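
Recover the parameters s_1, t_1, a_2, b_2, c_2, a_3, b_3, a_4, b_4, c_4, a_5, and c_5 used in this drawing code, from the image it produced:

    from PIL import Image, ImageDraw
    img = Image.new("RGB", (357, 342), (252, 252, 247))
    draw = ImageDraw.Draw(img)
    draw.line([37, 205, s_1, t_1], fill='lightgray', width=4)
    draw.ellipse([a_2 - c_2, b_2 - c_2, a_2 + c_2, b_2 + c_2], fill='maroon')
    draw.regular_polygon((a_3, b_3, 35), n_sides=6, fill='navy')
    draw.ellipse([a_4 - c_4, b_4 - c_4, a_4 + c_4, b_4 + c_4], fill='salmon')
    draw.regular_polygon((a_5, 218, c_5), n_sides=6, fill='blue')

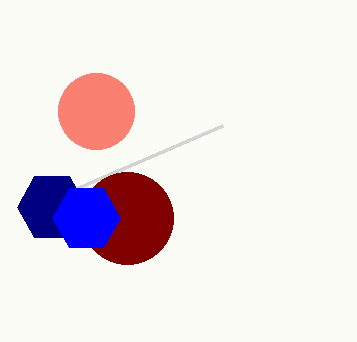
s_1 = 223, t_1 = 125, a_2 = 127, b_2 = 218, c_2 = 46, a_3 = 52, b_3 = 207, a_4 = 96, b_4 = 111, c_4 = 38, a_5 = 86, c_5 = 34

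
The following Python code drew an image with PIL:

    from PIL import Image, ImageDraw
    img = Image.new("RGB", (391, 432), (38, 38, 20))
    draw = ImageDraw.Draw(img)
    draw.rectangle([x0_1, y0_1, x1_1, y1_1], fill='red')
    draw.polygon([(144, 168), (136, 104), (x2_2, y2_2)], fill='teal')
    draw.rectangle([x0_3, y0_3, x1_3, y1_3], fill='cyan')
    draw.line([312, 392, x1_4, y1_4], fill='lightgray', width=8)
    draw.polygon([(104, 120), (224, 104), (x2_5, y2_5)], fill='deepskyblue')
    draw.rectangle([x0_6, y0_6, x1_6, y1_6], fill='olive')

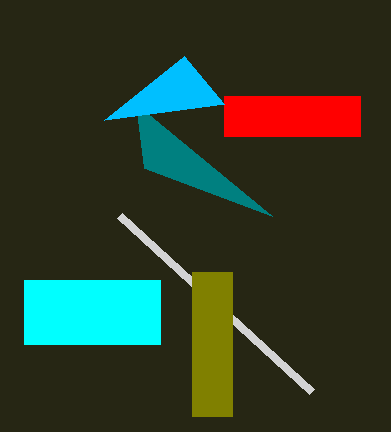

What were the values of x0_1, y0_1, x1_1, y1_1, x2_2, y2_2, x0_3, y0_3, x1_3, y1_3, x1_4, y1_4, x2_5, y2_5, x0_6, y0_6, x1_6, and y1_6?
x0_1 = 224; y0_1 = 96; x1_1 = 360; y1_1 = 136; x2_2 = 272; y2_2 = 216; x0_3 = 24; y0_3 = 280; x1_3 = 160; y1_3 = 344; x1_4 = 120; y1_4 = 216; x2_5 = 184; y2_5 = 56; x0_6 = 192; y0_6 = 272; x1_6 = 232; y1_6 = 416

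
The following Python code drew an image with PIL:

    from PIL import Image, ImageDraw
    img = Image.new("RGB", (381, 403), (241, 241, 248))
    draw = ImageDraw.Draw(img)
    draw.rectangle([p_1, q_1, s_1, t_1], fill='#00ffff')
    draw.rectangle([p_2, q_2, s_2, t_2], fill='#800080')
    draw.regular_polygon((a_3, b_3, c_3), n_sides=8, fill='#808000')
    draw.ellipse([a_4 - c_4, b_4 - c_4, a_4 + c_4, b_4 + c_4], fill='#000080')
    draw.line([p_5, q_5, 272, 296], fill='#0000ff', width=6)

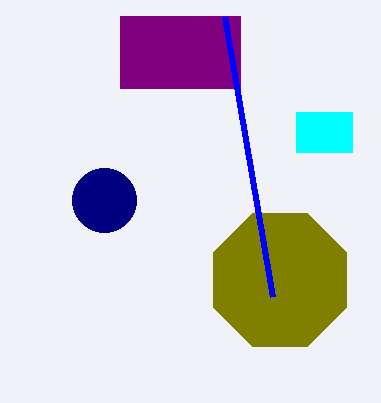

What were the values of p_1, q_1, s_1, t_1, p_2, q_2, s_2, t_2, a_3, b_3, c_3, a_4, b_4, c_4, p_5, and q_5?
p_1 = 296; q_1 = 112; s_1 = 352; t_1 = 152; p_2 = 120; q_2 = 16; s_2 = 240; t_2 = 88; a_3 = 280; b_3 = 280; c_3 = 72; a_4 = 104; b_4 = 200; c_4 = 32; p_5 = 224; q_5 = 16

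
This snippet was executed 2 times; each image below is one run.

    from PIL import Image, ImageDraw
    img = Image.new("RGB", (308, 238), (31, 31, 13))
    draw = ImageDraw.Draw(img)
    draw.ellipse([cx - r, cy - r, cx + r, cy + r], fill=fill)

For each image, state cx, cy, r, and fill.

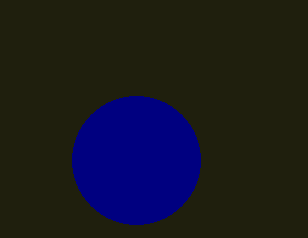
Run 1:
cx = 136, cy = 160, r = 64, fill = 'navy'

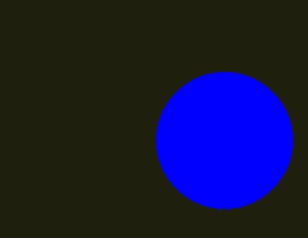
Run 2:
cx = 224; cy = 140; r = 68; fill = 'blue'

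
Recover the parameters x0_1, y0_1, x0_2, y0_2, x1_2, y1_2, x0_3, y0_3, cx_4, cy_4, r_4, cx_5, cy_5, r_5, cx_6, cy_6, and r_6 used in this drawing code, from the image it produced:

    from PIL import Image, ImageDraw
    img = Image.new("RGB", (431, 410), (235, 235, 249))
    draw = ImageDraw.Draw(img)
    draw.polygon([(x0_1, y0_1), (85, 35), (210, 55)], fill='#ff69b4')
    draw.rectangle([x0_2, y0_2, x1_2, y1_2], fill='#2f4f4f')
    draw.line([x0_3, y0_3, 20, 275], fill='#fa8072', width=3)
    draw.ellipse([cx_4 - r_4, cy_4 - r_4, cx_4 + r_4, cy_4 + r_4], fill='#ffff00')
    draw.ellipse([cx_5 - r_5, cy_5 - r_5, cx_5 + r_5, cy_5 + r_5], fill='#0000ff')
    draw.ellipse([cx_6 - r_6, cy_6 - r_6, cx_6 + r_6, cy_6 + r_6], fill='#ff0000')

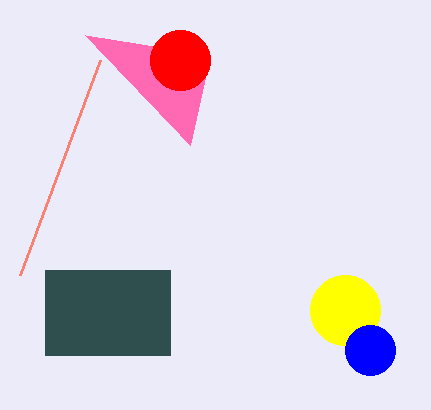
x0_1 = 190, y0_1 = 145, x0_2 = 45, y0_2 = 270, x1_2 = 170, y1_2 = 355, x0_3 = 100, y0_3 = 60, cx_4 = 345, cy_4 = 310, r_4 = 35, cx_5 = 370, cy_5 = 350, r_5 = 25, cx_6 = 180, cy_6 = 60, r_6 = 30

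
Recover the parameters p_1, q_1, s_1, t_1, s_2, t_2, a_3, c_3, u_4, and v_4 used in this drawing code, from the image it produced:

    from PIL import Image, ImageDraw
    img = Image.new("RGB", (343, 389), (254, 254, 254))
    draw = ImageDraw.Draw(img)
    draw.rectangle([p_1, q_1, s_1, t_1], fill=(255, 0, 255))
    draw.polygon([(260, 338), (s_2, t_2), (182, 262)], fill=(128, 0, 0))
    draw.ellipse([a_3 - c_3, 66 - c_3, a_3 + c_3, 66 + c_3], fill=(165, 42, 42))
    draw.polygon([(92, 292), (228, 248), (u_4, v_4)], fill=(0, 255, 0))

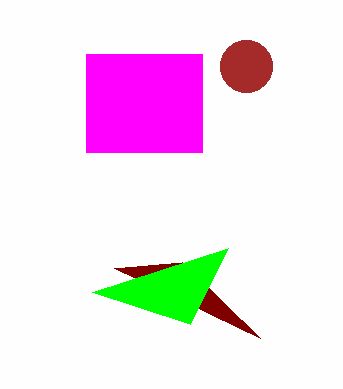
p_1 = 86; q_1 = 54; s_1 = 202; t_1 = 152; s_2 = 114; t_2 = 268; a_3 = 246; c_3 = 26; u_4 = 190; v_4 = 324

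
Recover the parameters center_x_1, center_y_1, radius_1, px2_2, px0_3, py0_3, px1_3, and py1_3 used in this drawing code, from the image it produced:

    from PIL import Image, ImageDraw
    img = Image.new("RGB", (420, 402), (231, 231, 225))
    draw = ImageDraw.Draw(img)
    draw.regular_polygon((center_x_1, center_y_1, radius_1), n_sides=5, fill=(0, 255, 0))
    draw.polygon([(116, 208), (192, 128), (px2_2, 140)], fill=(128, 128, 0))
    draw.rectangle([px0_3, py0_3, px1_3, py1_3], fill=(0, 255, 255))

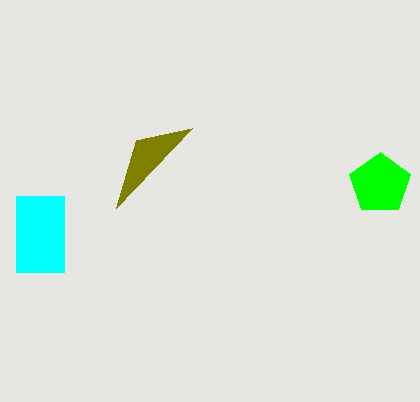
center_x_1 = 380; center_y_1 = 184; radius_1 = 32; px2_2 = 136; px0_3 = 16; py0_3 = 196; px1_3 = 64; py1_3 = 272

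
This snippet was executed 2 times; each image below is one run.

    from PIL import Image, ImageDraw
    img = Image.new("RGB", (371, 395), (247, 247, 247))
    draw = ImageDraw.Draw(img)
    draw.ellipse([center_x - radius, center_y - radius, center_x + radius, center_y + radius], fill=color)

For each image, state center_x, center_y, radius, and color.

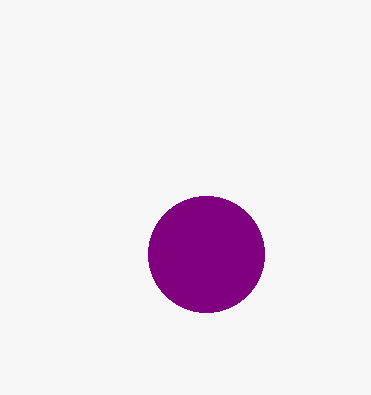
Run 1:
center_x = 206; center_y = 254; radius = 58; color = 'purple'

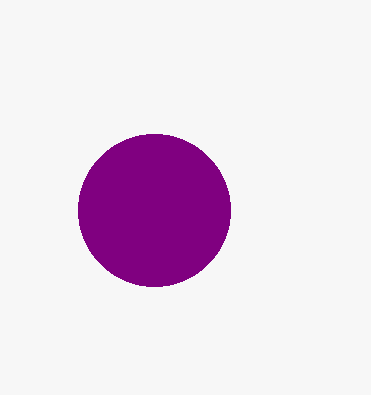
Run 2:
center_x = 154; center_y = 210; radius = 76; color = 'purple'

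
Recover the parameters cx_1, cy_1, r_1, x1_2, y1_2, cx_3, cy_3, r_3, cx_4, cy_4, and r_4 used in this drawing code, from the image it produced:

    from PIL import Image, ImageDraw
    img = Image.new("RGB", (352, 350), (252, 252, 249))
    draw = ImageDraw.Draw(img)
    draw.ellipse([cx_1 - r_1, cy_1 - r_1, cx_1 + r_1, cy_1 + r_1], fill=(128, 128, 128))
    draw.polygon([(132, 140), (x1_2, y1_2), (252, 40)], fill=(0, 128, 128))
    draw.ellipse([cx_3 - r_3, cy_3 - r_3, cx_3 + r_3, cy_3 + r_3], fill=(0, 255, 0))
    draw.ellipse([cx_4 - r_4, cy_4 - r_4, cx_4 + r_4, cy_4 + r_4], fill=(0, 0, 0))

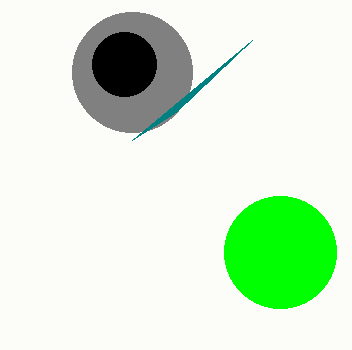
cx_1 = 132; cy_1 = 72; r_1 = 60; x1_2 = 176; y1_2 = 112; cx_3 = 280; cy_3 = 252; r_3 = 56; cx_4 = 124; cy_4 = 64; r_4 = 32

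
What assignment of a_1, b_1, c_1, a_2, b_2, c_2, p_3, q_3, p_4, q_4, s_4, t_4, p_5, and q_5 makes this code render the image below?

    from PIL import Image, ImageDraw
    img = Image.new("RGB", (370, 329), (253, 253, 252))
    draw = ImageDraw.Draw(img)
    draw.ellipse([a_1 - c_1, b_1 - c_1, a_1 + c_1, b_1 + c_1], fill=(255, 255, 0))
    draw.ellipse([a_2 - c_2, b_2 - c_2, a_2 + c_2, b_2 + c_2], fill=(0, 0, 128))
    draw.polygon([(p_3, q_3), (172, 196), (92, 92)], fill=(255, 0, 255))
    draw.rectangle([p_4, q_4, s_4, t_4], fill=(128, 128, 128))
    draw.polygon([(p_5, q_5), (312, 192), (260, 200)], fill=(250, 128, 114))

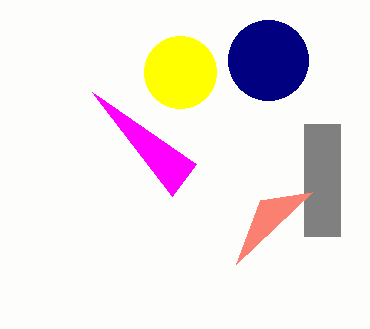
a_1 = 180; b_1 = 72; c_1 = 36; a_2 = 268; b_2 = 60; c_2 = 40; p_3 = 196; q_3 = 164; p_4 = 304; q_4 = 124; s_4 = 340; t_4 = 236; p_5 = 236; q_5 = 264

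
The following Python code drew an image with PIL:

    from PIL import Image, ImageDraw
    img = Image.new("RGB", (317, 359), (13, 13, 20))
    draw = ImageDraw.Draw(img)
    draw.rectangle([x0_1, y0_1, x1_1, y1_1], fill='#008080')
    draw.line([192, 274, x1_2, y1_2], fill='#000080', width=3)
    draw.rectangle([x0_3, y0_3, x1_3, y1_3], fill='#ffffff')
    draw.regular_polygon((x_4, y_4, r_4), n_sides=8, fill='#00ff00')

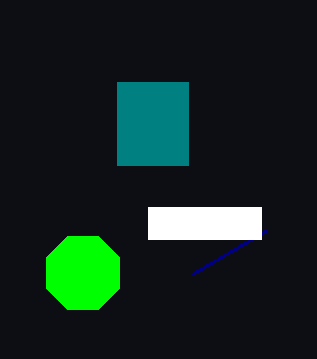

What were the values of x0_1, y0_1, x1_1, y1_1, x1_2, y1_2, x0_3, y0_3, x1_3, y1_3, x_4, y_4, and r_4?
x0_1 = 117; y0_1 = 82; x1_1 = 188; y1_1 = 165; x1_2 = 267; y1_2 = 230; x0_3 = 148; y0_3 = 207; x1_3 = 261; y1_3 = 239; x_4 = 83; y_4 = 273; r_4 = 40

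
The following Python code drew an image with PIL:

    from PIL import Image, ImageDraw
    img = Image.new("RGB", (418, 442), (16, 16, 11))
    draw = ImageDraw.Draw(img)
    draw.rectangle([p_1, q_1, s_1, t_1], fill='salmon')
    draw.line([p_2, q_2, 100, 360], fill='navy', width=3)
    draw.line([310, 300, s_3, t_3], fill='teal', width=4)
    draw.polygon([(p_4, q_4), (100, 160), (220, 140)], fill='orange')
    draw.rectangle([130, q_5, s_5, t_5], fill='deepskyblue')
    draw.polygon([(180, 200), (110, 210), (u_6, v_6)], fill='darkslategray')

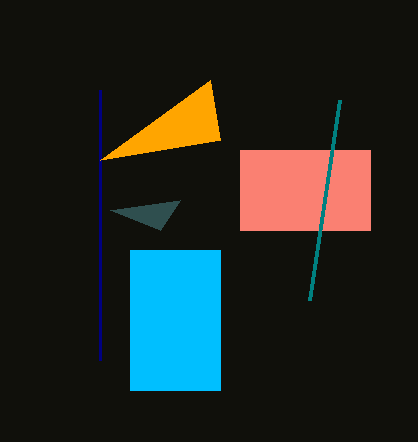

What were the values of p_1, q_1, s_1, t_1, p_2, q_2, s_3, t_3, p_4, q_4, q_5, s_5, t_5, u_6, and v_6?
p_1 = 240; q_1 = 150; s_1 = 370; t_1 = 230; p_2 = 100; q_2 = 90; s_3 = 340; t_3 = 100; p_4 = 210; q_4 = 80; q_5 = 250; s_5 = 220; t_5 = 390; u_6 = 160; v_6 = 230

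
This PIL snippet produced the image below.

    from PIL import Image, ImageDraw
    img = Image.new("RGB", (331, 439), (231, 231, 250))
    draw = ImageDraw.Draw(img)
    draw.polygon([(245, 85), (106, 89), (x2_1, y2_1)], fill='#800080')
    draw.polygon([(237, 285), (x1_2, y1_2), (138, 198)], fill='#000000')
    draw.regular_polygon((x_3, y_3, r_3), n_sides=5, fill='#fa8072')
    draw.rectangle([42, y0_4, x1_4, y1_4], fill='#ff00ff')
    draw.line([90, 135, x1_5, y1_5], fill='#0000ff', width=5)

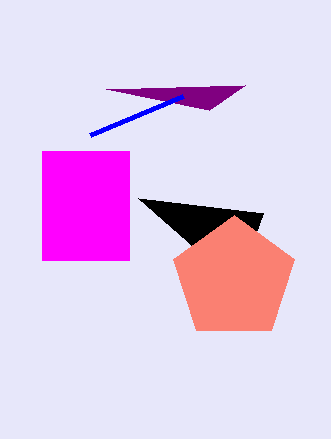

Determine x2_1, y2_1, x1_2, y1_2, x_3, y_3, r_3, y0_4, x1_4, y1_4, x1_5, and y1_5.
x2_1 = 209; y2_1 = 110; x1_2 = 263; y1_2 = 213; x_3 = 234; y_3 = 279; r_3 = 64; y0_4 = 151; x1_4 = 129; y1_4 = 260; x1_5 = 183; y1_5 = 96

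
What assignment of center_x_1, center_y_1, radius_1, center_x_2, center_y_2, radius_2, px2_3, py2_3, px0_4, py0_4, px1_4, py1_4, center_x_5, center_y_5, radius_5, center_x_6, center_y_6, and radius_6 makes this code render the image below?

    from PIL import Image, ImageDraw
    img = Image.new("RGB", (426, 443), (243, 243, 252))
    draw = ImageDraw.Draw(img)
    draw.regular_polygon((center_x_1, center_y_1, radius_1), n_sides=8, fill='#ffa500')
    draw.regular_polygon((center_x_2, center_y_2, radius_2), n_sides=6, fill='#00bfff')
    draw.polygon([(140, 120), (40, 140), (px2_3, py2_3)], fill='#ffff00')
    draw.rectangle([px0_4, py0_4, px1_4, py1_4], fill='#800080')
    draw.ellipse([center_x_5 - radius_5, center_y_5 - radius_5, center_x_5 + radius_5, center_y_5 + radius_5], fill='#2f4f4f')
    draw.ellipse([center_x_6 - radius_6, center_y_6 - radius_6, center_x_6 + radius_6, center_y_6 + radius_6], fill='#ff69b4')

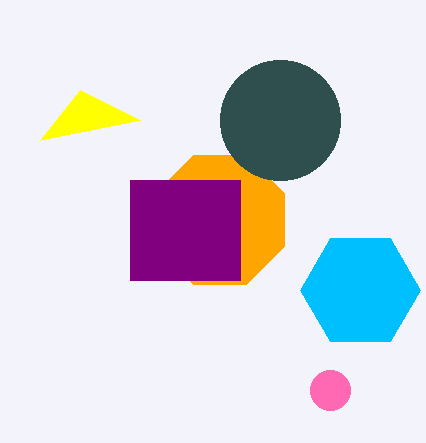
center_x_1 = 220
center_y_1 = 220
radius_1 = 70
center_x_2 = 360
center_y_2 = 290
radius_2 = 60
px2_3 = 80
py2_3 = 90
px0_4 = 130
py0_4 = 180
px1_4 = 240
py1_4 = 280
center_x_5 = 280
center_y_5 = 120
radius_5 = 60
center_x_6 = 330
center_y_6 = 390
radius_6 = 20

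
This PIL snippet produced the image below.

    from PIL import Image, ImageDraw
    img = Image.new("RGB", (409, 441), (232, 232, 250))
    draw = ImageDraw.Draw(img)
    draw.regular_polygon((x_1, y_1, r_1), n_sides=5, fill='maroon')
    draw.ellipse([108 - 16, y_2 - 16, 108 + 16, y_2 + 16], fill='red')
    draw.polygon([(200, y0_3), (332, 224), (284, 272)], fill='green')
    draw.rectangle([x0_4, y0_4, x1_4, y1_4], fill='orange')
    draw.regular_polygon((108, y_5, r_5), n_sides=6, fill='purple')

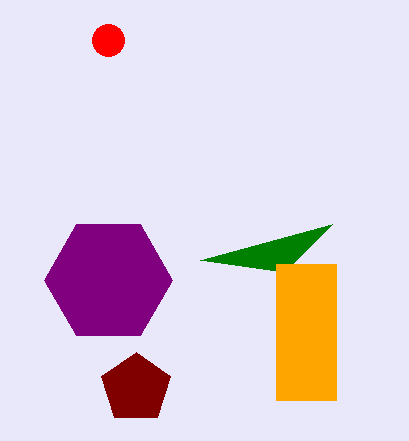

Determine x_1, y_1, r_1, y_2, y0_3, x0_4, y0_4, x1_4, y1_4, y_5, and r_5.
x_1 = 136, y_1 = 388, r_1 = 36, y_2 = 40, y0_3 = 260, x0_4 = 276, y0_4 = 264, x1_4 = 336, y1_4 = 400, y_5 = 280, r_5 = 64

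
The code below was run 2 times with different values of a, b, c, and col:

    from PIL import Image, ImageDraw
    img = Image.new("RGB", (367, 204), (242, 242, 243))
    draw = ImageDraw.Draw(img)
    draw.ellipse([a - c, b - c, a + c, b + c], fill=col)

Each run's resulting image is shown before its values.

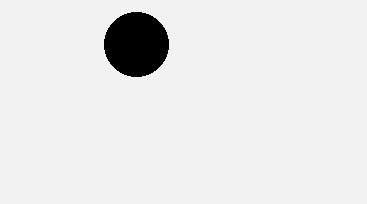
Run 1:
a = 136
b = 44
c = 32
col = 'black'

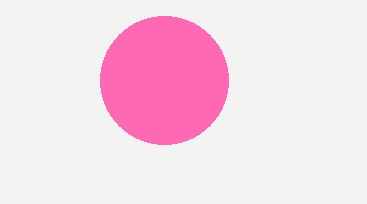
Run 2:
a = 164, b = 80, c = 64, col = 'hotpink'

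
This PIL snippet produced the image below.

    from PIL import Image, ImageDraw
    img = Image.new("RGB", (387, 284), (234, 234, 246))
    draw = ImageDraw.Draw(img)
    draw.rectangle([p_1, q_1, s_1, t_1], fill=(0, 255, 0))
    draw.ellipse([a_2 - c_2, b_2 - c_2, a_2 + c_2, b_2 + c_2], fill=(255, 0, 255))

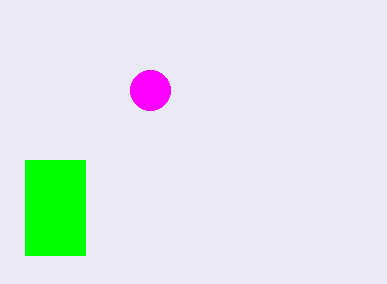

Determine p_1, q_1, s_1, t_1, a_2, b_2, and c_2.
p_1 = 25, q_1 = 160, s_1 = 85, t_1 = 255, a_2 = 150, b_2 = 90, c_2 = 20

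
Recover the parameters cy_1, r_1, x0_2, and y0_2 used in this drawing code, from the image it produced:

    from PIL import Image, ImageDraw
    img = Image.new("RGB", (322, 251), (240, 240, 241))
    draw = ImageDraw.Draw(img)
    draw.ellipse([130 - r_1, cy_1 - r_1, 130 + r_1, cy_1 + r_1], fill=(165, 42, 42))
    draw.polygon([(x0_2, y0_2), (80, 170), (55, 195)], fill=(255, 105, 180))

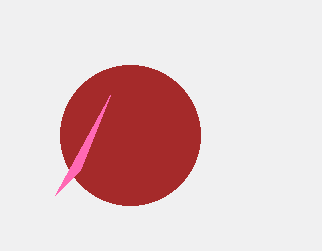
cy_1 = 135
r_1 = 70
x0_2 = 110
y0_2 = 95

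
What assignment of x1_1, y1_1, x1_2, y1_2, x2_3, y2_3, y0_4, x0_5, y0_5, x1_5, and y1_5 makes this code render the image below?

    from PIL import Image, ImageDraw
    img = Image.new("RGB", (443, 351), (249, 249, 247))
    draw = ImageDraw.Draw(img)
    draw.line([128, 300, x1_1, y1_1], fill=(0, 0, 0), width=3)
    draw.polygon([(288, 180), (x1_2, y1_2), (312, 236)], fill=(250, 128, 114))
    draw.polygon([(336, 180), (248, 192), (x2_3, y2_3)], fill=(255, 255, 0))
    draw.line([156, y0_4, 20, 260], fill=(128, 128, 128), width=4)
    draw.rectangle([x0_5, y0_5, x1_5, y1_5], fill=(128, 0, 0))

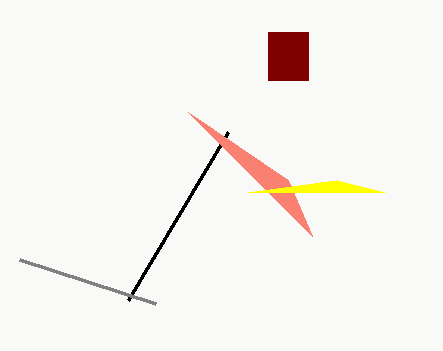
x1_1 = 228, y1_1 = 132, x1_2 = 188, y1_2 = 112, x2_3 = 384, y2_3 = 192, y0_4 = 304, x0_5 = 268, y0_5 = 32, x1_5 = 308, y1_5 = 80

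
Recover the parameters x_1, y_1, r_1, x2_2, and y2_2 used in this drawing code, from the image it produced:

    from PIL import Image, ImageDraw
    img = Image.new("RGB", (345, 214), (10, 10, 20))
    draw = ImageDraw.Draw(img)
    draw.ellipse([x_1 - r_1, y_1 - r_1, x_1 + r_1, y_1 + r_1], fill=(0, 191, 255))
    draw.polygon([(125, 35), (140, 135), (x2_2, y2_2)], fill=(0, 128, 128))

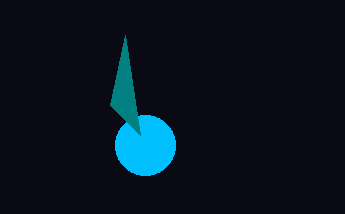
x_1 = 145, y_1 = 145, r_1 = 30, x2_2 = 110, y2_2 = 105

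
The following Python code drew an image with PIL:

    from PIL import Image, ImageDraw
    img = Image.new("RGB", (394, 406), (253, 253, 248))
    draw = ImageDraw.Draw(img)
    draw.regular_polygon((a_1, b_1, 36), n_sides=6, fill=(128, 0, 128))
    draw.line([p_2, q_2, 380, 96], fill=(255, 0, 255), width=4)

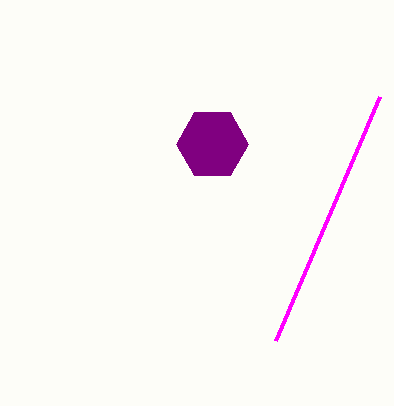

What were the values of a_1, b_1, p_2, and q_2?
a_1 = 212, b_1 = 144, p_2 = 276, q_2 = 340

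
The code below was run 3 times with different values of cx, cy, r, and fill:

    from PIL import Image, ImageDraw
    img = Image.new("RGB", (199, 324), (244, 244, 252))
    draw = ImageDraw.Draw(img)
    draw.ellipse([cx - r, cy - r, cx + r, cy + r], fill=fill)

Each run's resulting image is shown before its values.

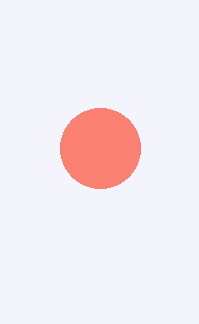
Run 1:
cx = 100, cy = 148, r = 40, fill = 'salmon'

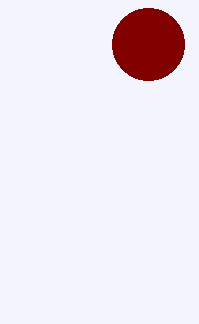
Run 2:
cx = 148
cy = 44
r = 36
fill = 'maroon'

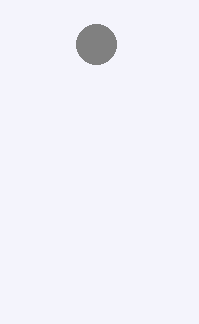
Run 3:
cx = 96
cy = 44
r = 20
fill = 'gray'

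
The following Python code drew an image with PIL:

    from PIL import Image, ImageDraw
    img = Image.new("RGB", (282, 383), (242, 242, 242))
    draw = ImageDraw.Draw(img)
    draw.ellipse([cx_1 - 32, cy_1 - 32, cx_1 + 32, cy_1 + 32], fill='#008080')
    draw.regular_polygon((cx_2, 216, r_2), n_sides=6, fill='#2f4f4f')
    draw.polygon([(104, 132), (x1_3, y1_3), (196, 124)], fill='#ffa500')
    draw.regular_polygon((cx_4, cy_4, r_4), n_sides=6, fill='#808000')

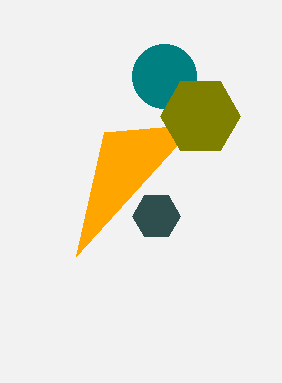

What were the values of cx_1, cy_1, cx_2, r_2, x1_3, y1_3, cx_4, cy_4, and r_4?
cx_1 = 164
cy_1 = 76
cx_2 = 156
r_2 = 24
x1_3 = 76
y1_3 = 256
cx_4 = 200
cy_4 = 116
r_4 = 40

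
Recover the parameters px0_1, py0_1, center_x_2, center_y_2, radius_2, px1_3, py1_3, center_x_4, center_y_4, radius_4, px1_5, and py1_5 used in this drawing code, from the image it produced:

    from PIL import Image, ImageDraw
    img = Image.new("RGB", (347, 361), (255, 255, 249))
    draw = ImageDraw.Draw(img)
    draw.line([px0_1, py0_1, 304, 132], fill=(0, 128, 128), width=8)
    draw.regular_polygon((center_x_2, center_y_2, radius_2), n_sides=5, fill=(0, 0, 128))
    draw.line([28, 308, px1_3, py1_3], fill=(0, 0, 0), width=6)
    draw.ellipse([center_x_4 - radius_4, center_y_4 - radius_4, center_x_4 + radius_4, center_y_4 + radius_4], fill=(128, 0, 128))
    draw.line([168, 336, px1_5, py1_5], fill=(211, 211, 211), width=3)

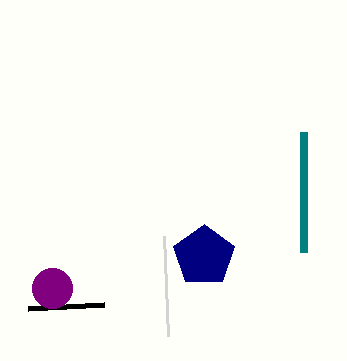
px0_1 = 304
py0_1 = 252
center_x_2 = 204
center_y_2 = 256
radius_2 = 32
px1_3 = 104
py1_3 = 304
center_x_4 = 52
center_y_4 = 288
radius_4 = 20
px1_5 = 164
py1_5 = 236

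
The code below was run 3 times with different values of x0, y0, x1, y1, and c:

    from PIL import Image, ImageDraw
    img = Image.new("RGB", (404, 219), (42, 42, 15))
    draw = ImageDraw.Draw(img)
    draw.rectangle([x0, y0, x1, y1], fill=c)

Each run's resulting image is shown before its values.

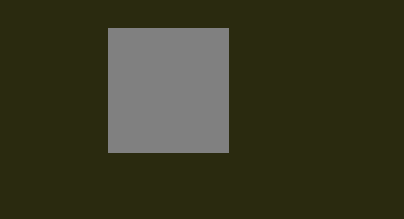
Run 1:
x0 = 108; y0 = 28; x1 = 228; y1 = 152; c = 'gray'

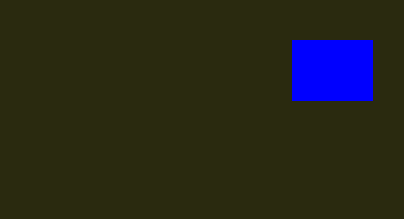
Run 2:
x0 = 292; y0 = 40; x1 = 372; y1 = 100; c = 'blue'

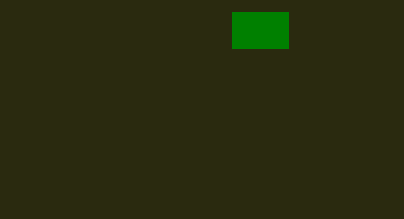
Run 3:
x0 = 232; y0 = 12; x1 = 288; y1 = 48; c = 'green'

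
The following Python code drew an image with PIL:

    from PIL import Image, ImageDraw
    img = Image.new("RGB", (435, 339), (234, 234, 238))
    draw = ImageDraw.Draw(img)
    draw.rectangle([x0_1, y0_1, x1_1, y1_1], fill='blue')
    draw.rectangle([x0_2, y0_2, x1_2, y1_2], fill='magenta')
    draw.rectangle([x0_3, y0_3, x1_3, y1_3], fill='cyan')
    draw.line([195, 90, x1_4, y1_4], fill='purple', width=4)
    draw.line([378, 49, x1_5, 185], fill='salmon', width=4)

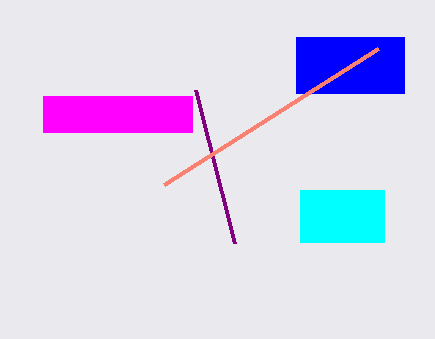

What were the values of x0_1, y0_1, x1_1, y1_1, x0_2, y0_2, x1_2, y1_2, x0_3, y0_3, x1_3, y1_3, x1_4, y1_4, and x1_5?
x0_1 = 296; y0_1 = 37; x1_1 = 404; y1_1 = 93; x0_2 = 43; y0_2 = 96; x1_2 = 192; y1_2 = 132; x0_3 = 300; y0_3 = 190; x1_3 = 384; y1_3 = 242; x1_4 = 234; y1_4 = 243; x1_5 = 164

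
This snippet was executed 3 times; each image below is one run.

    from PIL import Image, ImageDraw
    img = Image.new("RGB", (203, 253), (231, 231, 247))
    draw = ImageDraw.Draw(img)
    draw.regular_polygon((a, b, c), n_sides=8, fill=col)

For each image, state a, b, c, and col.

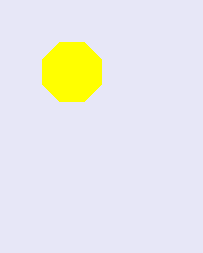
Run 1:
a = 72
b = 72
c = 32
col = 'yellow'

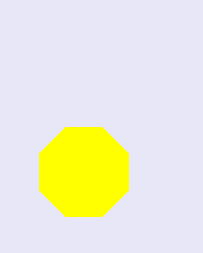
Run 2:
a = 84
b = 172
c = 48
col = 'yellow'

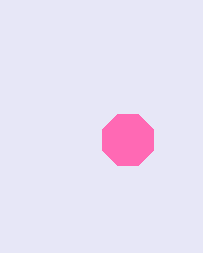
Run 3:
a = 128; b = 140; c = 28; col = 'hotpink'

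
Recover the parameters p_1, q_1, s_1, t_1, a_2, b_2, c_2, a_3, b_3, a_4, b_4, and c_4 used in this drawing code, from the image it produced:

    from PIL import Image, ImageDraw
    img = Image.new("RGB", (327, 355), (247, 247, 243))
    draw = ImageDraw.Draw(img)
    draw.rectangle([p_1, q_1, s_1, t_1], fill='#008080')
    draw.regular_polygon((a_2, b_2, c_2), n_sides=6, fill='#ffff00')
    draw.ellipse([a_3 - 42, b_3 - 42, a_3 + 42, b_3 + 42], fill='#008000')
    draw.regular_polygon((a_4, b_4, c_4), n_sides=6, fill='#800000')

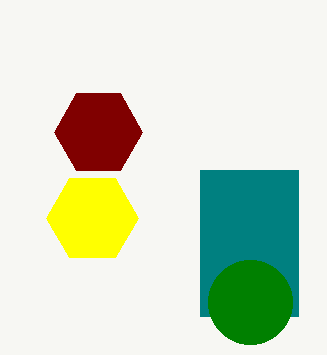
p_1 = 200
q_1 = 170
s_1 = 298
t_1 = 316
a_2 = 92
b_2 = 218
c_2 = 46
a_3 = 250
b_3 = 302
a_4 = 98
b_4 = 132
c_4 = 44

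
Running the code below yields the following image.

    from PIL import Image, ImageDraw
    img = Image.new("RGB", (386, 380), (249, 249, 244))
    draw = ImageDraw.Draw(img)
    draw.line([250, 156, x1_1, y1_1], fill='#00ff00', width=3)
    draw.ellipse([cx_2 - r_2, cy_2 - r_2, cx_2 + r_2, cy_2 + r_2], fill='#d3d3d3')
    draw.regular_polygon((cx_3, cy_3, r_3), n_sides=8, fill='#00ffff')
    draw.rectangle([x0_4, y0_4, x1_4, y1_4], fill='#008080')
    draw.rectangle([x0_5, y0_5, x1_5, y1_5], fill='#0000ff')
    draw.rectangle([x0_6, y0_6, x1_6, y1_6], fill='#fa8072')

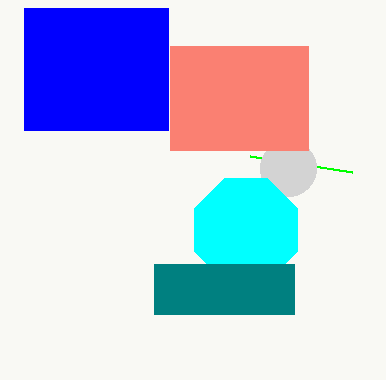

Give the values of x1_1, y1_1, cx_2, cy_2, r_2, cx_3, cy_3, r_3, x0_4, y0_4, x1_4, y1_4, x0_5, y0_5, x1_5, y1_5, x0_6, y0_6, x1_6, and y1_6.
x1_1 = 352, y1_1 = 172, cx_2 = 288, cy_2 = 168, r_2 = 28, cx_3 = 246, cy_3 = 230, r_3 = 56, x0_4 = 154, y0_4 = 264, x1_4 = 294, y1_4 = 314, x0_5 = 24, y0_5 = 8, x1_5 = 168, y1_5 = 130, x0_6 = 170, y0_6 = 46, x1_6 = 308, y1_6 = 150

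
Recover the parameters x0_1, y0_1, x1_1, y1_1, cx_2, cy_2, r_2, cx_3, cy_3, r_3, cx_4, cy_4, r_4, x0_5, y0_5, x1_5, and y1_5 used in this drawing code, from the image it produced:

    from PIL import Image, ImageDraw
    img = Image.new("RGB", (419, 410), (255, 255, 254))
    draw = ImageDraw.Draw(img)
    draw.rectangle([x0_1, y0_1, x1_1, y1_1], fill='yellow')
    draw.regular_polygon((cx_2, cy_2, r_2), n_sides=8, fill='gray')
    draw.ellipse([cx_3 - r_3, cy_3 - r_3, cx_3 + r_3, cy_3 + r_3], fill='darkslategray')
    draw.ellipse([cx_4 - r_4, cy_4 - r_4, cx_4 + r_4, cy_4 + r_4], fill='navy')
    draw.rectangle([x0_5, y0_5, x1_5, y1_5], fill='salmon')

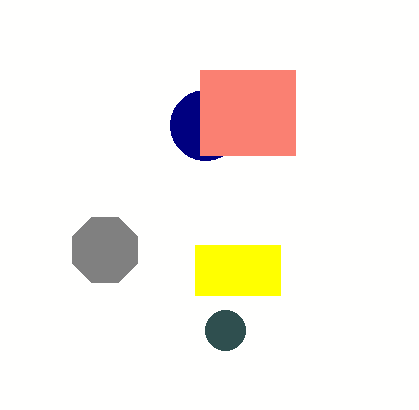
x0_1 = 195, y0_1 = 245, x1_1 = 280, y1_1 = 295, cx_2 = 105, cy_2 = 250, r_2 = 35, cx_3 = 225, cy_3 = 330, r_3 = 20, cx_4 = 205, cy_4 = 125, r_4 = 35, x0_5 = 200, y0_5 = 70, x1_5 = 295, y1_5 = 155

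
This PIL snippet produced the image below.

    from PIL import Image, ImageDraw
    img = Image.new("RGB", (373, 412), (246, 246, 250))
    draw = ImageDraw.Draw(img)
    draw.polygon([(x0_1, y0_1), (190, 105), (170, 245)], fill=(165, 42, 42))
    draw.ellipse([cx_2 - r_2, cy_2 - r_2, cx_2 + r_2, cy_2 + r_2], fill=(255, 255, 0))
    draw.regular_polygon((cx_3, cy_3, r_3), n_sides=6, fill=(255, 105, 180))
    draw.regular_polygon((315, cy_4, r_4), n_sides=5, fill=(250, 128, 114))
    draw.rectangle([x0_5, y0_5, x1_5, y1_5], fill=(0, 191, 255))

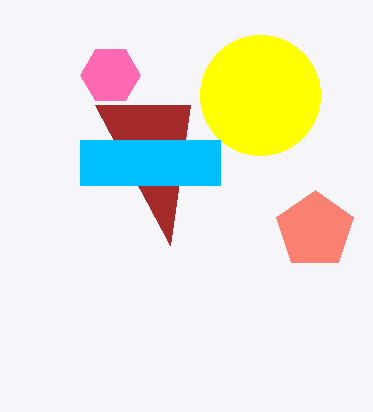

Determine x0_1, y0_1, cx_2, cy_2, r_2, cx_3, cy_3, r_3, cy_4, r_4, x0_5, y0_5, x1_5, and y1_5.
x0_1 = 95, y0_1 = 105, cx_2 = 260, cy_2 = 95, r_2 = 60, cx_3 = 110, cy_3 = 75, r_3 = 30, cy_4 = 230, r_4 = 40, x0_5 = 80, y0_5 = 140, x1_5 = 220, y1_5 = 185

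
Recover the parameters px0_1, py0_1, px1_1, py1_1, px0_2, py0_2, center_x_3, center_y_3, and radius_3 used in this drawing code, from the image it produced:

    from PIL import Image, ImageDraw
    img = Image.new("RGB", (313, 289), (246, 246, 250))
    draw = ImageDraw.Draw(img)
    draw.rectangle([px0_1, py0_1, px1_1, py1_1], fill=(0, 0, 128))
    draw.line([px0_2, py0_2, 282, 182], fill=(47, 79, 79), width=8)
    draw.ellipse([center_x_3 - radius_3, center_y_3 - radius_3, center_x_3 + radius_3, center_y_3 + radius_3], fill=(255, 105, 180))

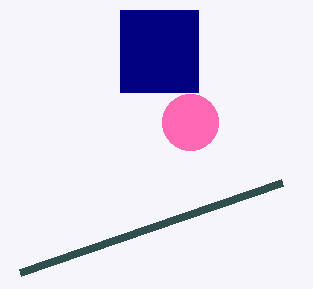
px0_1 = 120, py0_1 = 10, px1_1 = 198, py1_1 = 92, px0_2 = 20, py0_2 = 272, center_x_3 = 190, center_y_3 = 122, radius_3 = 28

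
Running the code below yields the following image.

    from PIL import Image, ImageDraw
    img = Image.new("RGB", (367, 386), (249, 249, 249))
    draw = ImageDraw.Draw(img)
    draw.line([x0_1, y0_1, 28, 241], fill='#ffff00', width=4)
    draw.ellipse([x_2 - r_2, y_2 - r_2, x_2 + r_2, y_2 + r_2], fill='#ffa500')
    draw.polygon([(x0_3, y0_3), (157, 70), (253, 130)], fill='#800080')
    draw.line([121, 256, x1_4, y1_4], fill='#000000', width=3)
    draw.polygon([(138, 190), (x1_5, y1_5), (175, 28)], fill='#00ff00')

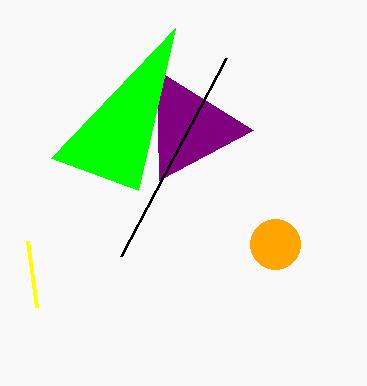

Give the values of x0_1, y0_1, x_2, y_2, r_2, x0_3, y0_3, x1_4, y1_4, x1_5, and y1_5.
x0_1 = 37; y0_1 = 307; x_2 = 275; y_2 = 244; r_2 = 25; x0_3 = 159; y0_3 = 180; x1_4 = 226; y1_4 = 58; x1_5 = 51; y1_5 = 158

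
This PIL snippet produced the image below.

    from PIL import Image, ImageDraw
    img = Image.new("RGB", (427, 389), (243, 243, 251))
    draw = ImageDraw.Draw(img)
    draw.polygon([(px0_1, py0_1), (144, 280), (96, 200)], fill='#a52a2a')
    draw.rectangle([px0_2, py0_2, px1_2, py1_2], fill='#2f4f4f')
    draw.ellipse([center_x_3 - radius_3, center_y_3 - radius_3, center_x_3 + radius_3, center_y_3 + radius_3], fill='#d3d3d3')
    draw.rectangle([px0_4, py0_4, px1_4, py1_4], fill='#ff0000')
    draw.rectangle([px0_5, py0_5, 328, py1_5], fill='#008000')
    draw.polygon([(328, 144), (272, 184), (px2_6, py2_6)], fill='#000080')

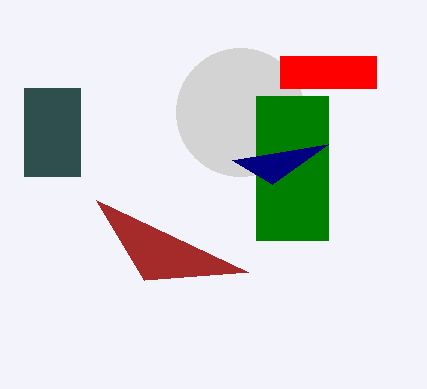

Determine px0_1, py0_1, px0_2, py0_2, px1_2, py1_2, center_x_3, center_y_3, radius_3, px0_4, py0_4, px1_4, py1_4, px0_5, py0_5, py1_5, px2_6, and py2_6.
px0_1 = 248, py0_1 = 272, px0_2 = 24, py0_2 = 88, px1_2 = 80, py1_2 = 176, center_x_3 = 240, center_y_3 = 112, radius_3 = 64, px0_4 = 280, py0_4 = 56, px1_4 = 376, py1_4 = 88, px0_5 = 256, py0_5 = 96, py1_5 = 240, px2_6 = 232, py2_6 = 160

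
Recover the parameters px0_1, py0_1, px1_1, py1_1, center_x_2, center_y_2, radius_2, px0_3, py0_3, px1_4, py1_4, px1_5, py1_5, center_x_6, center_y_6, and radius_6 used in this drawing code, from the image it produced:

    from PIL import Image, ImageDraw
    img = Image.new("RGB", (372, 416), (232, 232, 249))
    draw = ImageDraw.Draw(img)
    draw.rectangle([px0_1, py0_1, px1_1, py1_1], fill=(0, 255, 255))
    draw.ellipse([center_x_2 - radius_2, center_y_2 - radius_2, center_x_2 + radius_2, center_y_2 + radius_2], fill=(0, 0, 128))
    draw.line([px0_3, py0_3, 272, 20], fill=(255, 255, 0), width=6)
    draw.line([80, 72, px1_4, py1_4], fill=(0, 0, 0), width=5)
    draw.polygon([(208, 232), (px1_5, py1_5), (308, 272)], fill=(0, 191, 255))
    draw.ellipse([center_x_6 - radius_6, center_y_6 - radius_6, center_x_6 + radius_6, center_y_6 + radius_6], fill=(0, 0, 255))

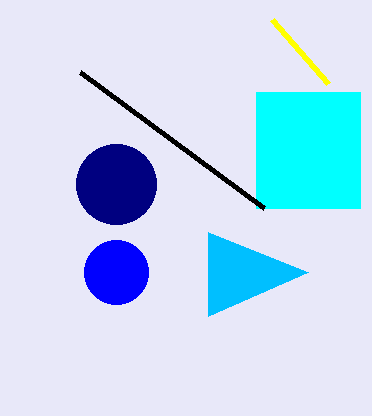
px0_1 = 256
py0_1 = 92
px1_1 = 360
py1_1 = 208
center_x_2 = 116
center_y_2 = 184
radius_2 = 40
px0_3 = 328
py0_3 = 84
px1_4 = 264
py1_4 = 208
px1_5 = 208
py1_5 = 316
center_x_6 = 116
center_y_6 = 272
radius_6 = 32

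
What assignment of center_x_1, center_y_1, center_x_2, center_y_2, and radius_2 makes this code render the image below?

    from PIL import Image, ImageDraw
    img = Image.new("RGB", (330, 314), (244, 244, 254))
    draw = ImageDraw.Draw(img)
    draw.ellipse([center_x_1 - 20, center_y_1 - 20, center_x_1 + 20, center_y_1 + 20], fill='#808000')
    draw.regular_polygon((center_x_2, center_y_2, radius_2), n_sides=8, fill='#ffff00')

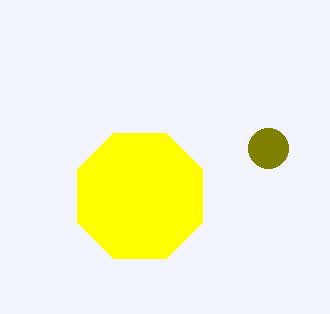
center_x_1 = 268, center_y_1 = 148, center_x_2 = 140, center_y_2 = 196, radius_2 = 68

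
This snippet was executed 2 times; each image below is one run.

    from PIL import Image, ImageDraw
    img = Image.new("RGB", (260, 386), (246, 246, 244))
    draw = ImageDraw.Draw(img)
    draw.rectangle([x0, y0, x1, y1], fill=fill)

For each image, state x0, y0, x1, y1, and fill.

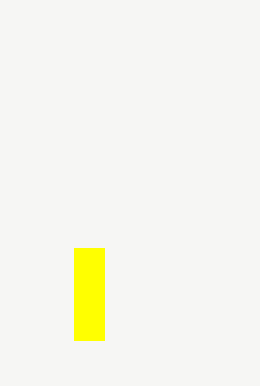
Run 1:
x0 = 74; y0 = 248; x1 = 104; y1 = 340; fill = 'yellow'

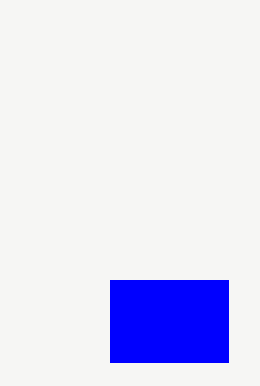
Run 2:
x0 = 110; y0 = 280; x1 = 228; y1 = 362; fill = 'blue'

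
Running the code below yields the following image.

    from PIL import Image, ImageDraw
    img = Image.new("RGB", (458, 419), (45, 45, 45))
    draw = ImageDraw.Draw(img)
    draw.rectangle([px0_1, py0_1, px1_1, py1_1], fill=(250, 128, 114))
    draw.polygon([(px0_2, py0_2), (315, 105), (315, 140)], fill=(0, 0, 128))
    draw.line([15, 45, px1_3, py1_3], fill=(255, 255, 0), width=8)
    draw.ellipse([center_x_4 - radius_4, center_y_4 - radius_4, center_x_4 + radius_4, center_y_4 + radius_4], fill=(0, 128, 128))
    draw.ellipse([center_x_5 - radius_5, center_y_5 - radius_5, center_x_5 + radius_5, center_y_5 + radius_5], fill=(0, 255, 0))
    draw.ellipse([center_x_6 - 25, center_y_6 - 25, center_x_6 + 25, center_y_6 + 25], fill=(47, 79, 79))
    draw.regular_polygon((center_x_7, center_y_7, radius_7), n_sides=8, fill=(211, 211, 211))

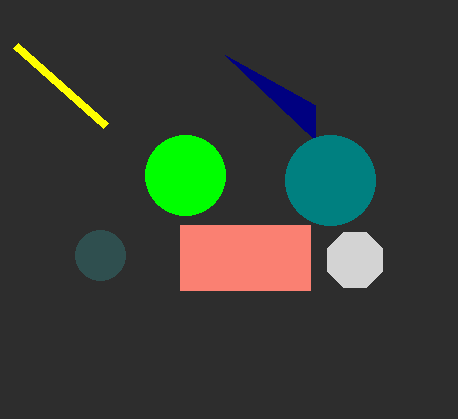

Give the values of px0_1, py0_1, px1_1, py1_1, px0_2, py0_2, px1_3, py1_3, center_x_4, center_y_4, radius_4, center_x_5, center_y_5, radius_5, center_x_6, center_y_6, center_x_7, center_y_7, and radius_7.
px0_1 = 180
py0_1 = 225
px1_1 = 310
py1_1 = 290
px0_2 = 225
py0_2 = 55
px1_3 = 105
py1_3 = 125
center_x_4 = 330
center_y_4 = 180
radius_4 = 45
center_x_5 = 185
center_y_5 = 175
radius_5 = 40
center_x_6 = 100
center_y_6 = 255
center_x_7 = 355
center_y_7 = 260
radius_7 = 30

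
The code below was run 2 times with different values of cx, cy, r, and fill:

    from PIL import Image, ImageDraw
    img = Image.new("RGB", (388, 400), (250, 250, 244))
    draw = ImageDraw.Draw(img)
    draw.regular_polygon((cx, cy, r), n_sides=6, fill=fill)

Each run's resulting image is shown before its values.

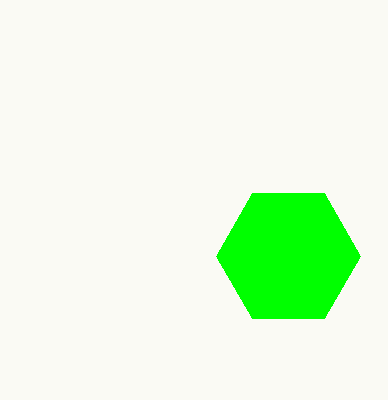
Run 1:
cx = 288
cy = 256
r = 72
fill = 'lime'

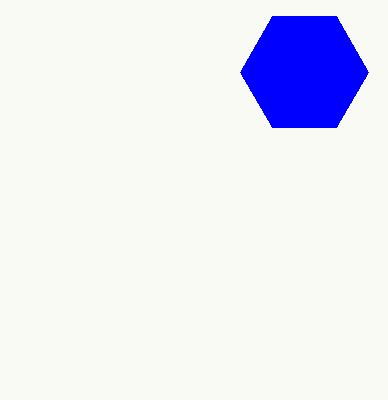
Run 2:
cx = 304
cy = 72
r = 64
fill = 'blue'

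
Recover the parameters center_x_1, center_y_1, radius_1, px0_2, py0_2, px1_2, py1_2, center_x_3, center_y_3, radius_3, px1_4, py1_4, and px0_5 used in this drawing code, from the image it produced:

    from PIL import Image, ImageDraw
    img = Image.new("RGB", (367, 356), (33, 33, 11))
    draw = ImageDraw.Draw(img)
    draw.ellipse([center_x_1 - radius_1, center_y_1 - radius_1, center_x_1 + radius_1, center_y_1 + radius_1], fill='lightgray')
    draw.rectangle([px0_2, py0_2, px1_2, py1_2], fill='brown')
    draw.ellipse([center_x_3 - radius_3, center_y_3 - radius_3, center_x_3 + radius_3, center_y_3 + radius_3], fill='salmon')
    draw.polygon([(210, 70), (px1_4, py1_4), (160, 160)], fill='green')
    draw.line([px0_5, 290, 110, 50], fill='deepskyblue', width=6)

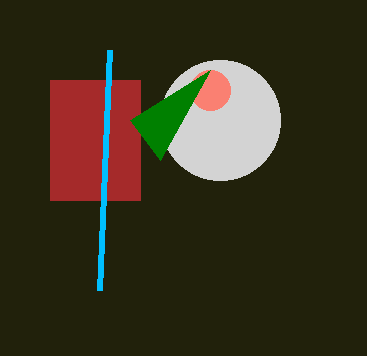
center_x_1 = 220
center_y_1 = 120
radius_1 = 60
px0_2 = 50
py0_2 = 80
px1_2 = 140
py1_2 = 200
center_x_3 = 210
center_y_3 = 90
radius_3 = 20
px1_4 = 130
py1_4 = 120
px0_5 = 100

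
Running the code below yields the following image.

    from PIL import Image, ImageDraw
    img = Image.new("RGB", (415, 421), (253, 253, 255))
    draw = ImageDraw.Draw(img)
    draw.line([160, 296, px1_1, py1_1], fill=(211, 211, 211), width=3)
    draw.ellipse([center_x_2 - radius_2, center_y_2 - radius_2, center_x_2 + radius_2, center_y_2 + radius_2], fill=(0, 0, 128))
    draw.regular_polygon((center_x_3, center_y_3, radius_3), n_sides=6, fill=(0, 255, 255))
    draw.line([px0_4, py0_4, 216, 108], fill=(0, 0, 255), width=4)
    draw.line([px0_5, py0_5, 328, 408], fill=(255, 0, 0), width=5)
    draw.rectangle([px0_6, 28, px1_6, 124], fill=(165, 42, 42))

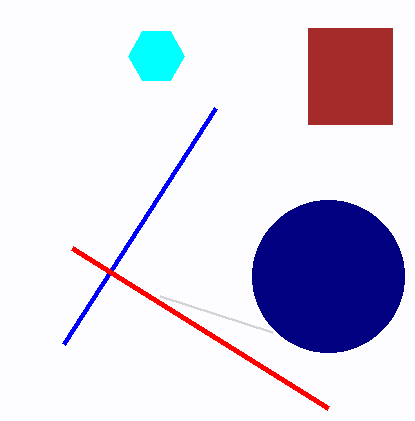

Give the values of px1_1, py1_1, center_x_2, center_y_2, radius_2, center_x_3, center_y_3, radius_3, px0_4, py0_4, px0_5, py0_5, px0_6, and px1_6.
px1_1 = 272; py1_1 = 332; center_x_2 = 328; center_y_2 = 276; radius_2 = 76; center_x_3 = 156; center_y_3 = 56; radius_3 = 28; px0_4 = 64; py0_4 = 344; px0_5 = 72; py0_5 = 248; px0_6 = 308; px1_6 = 392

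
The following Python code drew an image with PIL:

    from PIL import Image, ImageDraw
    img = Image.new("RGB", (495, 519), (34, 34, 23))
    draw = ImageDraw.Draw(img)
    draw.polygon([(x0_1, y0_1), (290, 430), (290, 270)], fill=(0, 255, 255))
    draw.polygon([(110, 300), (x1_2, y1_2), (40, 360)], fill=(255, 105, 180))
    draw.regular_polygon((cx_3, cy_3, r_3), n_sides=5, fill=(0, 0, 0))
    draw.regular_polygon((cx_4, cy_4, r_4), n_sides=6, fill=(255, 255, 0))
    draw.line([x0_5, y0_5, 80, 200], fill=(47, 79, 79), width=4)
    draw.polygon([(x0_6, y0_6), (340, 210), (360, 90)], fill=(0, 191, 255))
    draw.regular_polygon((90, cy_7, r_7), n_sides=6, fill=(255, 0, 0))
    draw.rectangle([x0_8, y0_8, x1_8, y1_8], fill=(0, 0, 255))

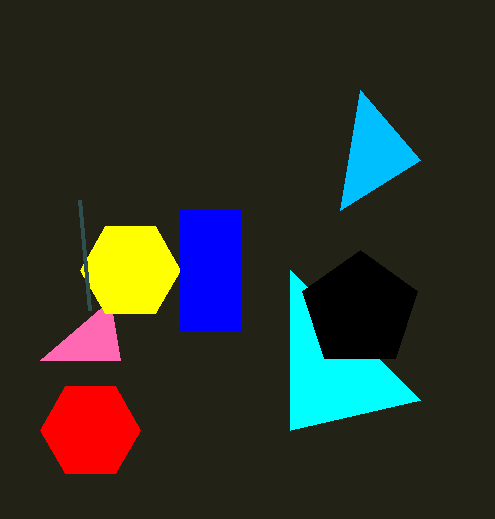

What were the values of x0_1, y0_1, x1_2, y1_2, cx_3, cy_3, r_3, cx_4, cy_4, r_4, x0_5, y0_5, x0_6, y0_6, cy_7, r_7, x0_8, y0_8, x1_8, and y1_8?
x0_1 = 420
y0_1 = 400
x1_2 = 120
y1_2 = 360
cx_3 = 360
cy_3 = 310
r_3 = 60
cx_4 = 130
cy_4 = 270
r_4 = 50
x0_5 = 90
y0_5 = 310
x0_6 = 420
y0_6 = 160
cy_7 = 430
r_7 = 50
x0_8 = 180
y0_8 = 210
x1_8 = 240
y1_8 = 330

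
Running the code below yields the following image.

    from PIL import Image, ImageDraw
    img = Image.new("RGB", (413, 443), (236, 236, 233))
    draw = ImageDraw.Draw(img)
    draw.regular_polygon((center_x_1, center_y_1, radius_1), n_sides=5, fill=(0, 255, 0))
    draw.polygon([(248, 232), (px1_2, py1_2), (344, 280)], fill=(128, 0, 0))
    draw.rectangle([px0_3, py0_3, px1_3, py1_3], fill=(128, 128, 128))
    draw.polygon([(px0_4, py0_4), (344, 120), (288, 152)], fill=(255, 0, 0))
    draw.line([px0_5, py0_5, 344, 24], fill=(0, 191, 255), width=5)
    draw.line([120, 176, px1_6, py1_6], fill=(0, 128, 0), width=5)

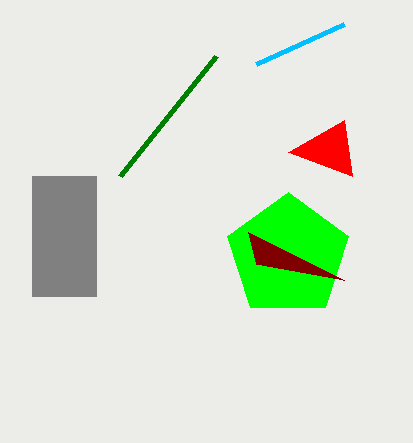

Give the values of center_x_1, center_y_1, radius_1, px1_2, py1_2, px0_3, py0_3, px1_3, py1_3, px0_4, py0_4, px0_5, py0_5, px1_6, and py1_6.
center_x_1 = 288, center_y_1 = 256, radius_1 = 64, px1_2 = 256, py1_2 = 264, px0_3 = 32, py0_3 = 176, px1_3 = 96, py1_3 = 296, px0_4 = 352, py0_4 = 176, px0_5 = 256, py0_5 = 64, px1_6 = 216, py1_6 = 56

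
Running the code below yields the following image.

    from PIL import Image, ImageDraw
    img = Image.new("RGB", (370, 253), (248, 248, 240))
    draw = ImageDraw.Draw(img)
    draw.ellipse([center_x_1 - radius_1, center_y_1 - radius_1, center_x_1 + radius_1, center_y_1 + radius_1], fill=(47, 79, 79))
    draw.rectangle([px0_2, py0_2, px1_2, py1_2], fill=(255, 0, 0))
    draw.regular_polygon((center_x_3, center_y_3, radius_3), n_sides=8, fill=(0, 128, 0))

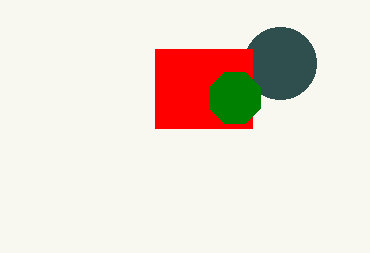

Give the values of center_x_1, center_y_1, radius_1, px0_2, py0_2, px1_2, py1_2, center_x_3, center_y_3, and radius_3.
center_x_1 = 280, center_y_1 = 63, radius_1 = 36, px0_2 = 155, py0_2 = 49, px1_2 = 252, py1_2 = 128, center_x_3 = 235, center_y_3 = 98, radius_3 = 28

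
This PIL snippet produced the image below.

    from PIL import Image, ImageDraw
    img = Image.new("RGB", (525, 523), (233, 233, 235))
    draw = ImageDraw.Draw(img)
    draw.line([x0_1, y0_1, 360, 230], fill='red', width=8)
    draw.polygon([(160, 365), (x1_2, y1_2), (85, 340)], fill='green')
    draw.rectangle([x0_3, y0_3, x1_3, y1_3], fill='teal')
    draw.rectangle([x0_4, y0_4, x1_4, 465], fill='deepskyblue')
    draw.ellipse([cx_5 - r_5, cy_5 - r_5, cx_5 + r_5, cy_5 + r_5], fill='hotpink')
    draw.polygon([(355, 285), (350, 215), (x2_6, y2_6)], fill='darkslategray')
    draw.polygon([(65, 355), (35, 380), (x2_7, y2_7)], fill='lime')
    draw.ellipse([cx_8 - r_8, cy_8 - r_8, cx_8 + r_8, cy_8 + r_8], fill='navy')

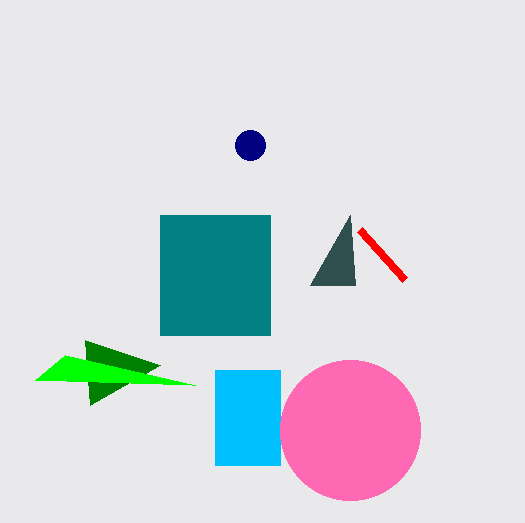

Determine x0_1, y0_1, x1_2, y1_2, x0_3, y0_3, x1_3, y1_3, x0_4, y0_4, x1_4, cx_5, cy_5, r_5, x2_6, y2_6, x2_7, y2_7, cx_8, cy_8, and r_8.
x0_1 = 405, y0_1 = 280, x1_2 = 90, y1_2 = 405, x0_3 = 160, y0_3 = 215, x1_3 = 270, y1_3 = 335, x0_4 = 215, y0_4 = 370, x1_4 = 280, cx_5 = 350, cy_5 = 430, r_5 = 70, x2_6 = 310, y2_6 = 285, x2_7 = 195, y2_7 = 385, cx_8 = 250, cy_8 = 145, r_8 = 15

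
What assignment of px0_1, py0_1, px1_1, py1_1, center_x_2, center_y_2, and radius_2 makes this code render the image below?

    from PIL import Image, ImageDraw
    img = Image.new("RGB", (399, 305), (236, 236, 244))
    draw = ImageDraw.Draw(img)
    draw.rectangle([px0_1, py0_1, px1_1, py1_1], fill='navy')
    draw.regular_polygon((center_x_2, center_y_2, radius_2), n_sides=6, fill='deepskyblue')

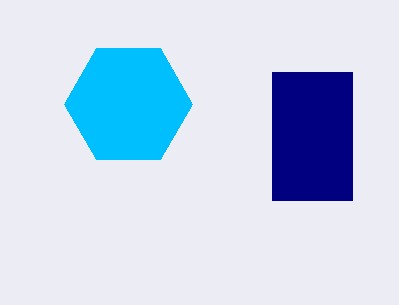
px0_1 = 272, py0_1 = 72, px1_1 = 352, py1_1 = 200, center_x_2 = 128, center_y_2 = 104, radius_2 = 64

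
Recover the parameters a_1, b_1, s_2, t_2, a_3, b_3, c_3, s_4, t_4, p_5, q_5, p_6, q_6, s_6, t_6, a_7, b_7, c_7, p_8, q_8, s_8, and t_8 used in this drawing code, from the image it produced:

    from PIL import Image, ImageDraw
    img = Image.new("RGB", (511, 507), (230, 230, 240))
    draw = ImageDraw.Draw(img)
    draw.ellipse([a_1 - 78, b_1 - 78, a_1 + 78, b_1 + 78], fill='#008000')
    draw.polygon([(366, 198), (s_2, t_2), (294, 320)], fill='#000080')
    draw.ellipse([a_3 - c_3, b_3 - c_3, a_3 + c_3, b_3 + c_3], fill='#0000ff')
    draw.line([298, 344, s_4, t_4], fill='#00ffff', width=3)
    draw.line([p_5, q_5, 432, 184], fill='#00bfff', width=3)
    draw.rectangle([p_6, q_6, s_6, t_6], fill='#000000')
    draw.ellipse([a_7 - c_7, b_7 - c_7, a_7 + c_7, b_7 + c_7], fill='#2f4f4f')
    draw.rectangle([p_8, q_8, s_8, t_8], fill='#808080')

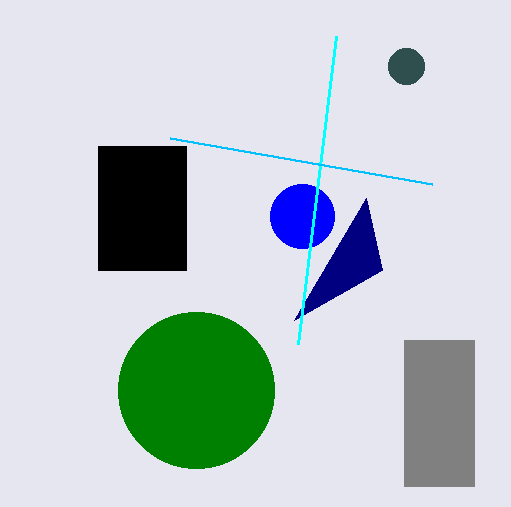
a_1 = 196; b_1 = 390; s_2 = 382; t_2 = 270; a_3 = 302; b_3 = 216; c_3 = 32; s_4 = 336; t_4 = 36; p_5 = 170; q_5 = 138; p_6 = 98; q_6 = 146; s_6 = 186; t_6 = 270; a_7 = 406; b_7 = 66; c_7 = 18; p_8 = 404; q_8 = 340; s_8 = 474; t_8 = 486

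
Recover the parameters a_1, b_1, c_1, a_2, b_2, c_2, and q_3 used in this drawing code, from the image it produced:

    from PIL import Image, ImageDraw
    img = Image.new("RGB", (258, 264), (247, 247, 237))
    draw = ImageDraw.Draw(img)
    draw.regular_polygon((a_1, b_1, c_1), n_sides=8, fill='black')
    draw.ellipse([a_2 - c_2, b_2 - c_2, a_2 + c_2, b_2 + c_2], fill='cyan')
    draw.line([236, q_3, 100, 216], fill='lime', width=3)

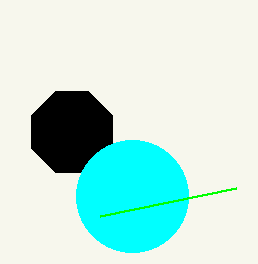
a_1 = 72, b_1 = 132, c_1 = 44, a_2 = 132, b_2 = 196, c_2 = 56, q_3 = 188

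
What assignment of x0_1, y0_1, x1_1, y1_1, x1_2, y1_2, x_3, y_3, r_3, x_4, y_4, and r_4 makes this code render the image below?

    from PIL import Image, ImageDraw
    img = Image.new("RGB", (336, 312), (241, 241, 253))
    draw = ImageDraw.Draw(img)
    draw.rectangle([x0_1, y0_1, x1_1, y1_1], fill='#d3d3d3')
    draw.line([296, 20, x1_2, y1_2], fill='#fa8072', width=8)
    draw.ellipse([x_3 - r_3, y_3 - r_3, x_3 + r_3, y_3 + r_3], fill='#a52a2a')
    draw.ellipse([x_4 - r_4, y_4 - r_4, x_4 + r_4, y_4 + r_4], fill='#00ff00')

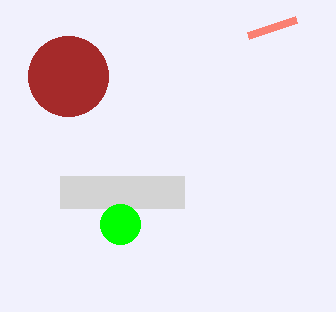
x0_1 = 60
y0_1 = 176
x1_1 = 184
y1_1 = 208
x1_2 = 248
y1_2 = 36
x_3 = 68
y_3 = 76
r_3 = 40
x_4 = 120
y_4 = 224
r_4 = 20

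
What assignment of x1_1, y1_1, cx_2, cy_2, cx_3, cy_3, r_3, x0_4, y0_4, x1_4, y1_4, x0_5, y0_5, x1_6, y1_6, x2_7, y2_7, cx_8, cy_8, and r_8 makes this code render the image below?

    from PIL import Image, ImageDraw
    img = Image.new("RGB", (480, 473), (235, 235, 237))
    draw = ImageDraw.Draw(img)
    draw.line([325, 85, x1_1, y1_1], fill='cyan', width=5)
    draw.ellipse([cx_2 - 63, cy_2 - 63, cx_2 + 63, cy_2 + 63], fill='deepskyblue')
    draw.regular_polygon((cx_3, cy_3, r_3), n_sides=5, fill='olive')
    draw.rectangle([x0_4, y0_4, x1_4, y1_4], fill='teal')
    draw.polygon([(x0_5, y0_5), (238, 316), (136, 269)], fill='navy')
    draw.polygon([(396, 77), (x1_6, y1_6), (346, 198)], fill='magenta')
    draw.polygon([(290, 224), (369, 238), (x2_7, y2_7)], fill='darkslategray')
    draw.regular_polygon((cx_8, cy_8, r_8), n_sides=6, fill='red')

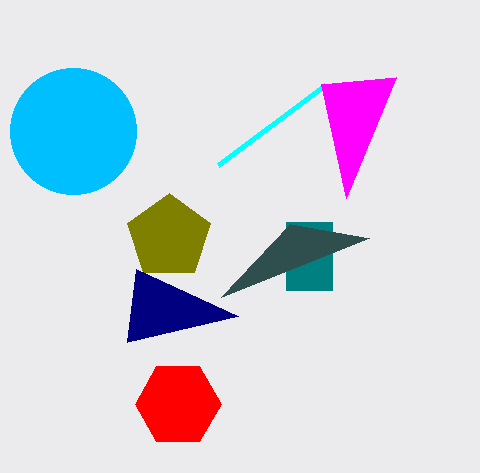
x1_1 = 218
y1_1 = 165
cx_2 = 73
cy_2 = 131
cx_3 = 169
cy_3 = 237
r_3 = 44
x0_4 = 286
y0_4 = 222
x1_4 = 332
y1_4 = 290
x0_5 = 127
y0_5 = 342
x1_6 = 321
y1_6 = 84
x2_7 = 221
y2_7 = 297
cx_8 = 178
cy_8 = 404
r_8 = 43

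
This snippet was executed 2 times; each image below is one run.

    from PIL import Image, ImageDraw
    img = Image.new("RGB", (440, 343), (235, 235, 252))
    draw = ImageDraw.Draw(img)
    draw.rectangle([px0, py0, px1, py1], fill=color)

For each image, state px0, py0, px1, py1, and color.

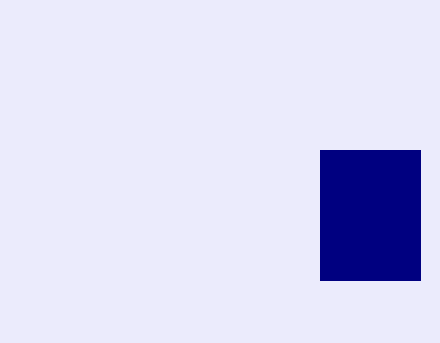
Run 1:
px0 = 320; py0 = 150; px1 = 420; py1 = 280; color = 'navy'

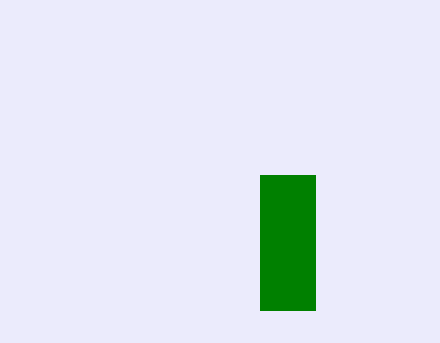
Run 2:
px0 = 260
py0 = 175
px1 = 315
py1 = 310
color = 'green'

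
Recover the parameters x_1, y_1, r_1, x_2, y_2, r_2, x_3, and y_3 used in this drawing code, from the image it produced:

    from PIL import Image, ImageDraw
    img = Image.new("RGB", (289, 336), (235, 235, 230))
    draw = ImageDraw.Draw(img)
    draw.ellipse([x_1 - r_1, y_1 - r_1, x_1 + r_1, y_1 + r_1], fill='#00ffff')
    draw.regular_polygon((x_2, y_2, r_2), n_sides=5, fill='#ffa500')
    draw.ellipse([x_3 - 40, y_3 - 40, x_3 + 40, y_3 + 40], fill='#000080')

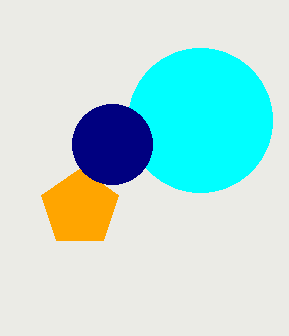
x_1 = 200
y_1 = 120
r_1 = 72
x_2 = 80
y_2 = 208
r_2 = 40
x_3 = 112
y_3 = 144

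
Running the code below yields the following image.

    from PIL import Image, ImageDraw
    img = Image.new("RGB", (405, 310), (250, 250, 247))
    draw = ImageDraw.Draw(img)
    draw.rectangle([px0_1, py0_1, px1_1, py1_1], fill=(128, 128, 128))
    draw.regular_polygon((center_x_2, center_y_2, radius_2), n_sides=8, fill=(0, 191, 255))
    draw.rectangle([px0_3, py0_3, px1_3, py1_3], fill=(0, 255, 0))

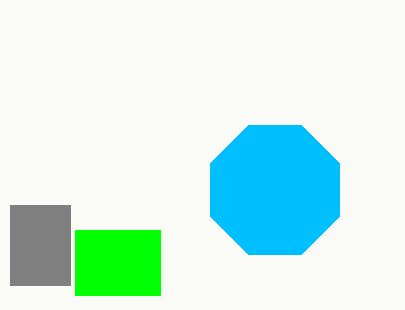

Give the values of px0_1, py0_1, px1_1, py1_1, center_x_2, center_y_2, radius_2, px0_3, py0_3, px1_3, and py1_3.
px0_1 = 10, py0_1 = 205, px1_1 = 70, py1_1 = 285, center_x_2 = 275, center_y_2 = 190, radius_2 = 70, px0_3 = 75, py0_3 = 230, px1_3 = 160, py1_3 = 295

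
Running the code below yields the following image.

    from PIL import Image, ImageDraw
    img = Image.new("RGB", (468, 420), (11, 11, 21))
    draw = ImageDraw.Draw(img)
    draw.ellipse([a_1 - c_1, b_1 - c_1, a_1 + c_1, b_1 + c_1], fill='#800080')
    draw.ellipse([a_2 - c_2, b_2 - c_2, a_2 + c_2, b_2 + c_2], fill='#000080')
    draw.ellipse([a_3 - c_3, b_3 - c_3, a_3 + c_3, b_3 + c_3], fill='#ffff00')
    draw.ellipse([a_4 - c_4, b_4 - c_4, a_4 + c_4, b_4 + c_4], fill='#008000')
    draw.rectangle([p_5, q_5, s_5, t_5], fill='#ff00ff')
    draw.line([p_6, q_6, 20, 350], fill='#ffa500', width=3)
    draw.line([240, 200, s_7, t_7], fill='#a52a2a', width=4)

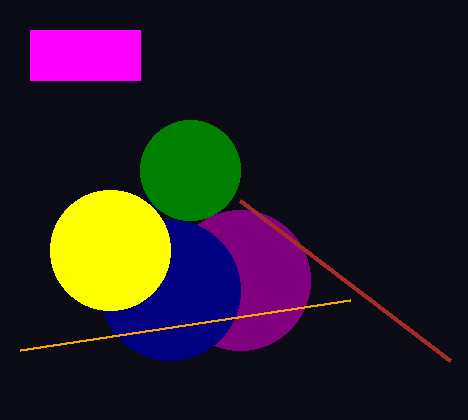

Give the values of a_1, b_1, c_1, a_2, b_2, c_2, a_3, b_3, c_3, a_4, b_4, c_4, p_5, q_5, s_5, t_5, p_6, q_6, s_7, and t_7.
a_1 = 240, b_1 = 280, c_1 = 70, a_2 = 170, b_2 = 290, c_2 = 70, a_3 = 110, b_3 = 250, c_3 = 60, a_4 = 190, b_4 = 170, c_4 = 50, p_5 = 30, q_5 = 30, s_5 = 140, t_5 = 80, p_6 = 350, q_6 = 300, s_7 = 450, t_7 = 360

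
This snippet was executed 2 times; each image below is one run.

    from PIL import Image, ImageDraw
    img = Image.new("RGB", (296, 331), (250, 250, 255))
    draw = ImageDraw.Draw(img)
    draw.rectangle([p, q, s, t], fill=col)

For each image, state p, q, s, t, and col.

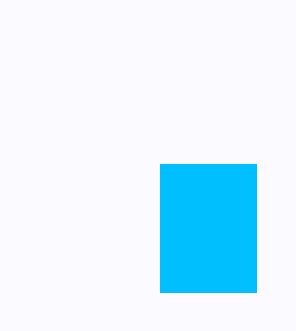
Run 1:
p = 160, q = 164, s = 256, t = 292, col = 'deepskyblue'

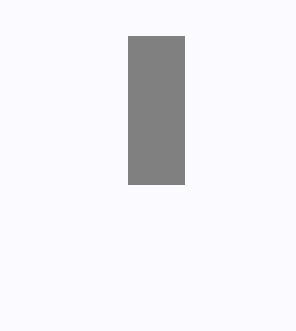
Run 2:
p = 128; q = 36; s = 184; t = 184; col = 'gray'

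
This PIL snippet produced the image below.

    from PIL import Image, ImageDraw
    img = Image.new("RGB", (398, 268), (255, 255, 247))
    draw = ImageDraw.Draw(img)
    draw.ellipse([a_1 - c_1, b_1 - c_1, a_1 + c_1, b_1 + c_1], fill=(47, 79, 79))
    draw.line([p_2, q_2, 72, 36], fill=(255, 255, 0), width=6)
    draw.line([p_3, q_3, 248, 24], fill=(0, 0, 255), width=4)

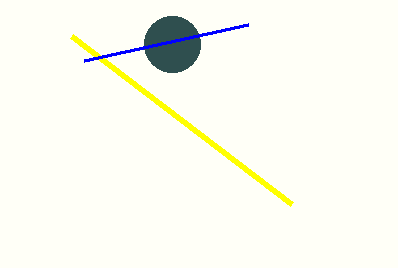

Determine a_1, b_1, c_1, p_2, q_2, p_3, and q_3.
a_1 = 172, b_1 = 44, c_1 = 28, p_2 = 292, q_2 = 204, p_3 = 84, q_3 = 60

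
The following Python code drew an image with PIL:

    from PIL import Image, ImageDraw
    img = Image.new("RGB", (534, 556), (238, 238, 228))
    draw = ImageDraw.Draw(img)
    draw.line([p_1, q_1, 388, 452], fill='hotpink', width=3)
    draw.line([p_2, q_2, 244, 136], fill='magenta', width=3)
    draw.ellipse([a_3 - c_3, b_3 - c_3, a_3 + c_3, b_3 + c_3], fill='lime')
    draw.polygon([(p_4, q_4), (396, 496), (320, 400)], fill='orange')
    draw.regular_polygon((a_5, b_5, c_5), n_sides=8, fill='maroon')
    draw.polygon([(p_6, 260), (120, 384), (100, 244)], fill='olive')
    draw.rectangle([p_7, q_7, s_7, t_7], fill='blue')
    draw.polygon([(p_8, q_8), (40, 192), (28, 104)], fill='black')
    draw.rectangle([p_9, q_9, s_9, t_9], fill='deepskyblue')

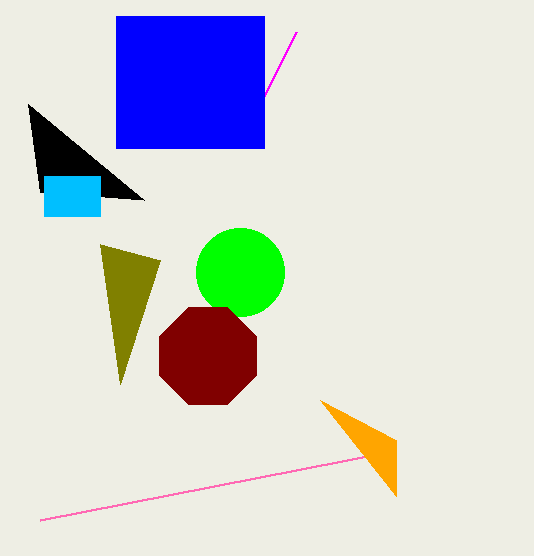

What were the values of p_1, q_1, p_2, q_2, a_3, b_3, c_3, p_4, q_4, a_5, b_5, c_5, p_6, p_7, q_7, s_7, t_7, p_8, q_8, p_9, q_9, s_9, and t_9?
p_1 = 40, q_1 = 520, p_2 = 296, q_2 = 32, a_3 = 240, b_3 = 272, c_3 = 44, p_4 = 396, q_4 = 440, a_5 = 208, b_5 = 356, c_5 = 52, p_6 = 160, p_7 = 116, q_7 = 16, s_7 = 264, t_7 = 148, p_8 = 144, q_8 = 200, p_9 = 44, q_9 = 176, s_9 = 100, t_9 = 216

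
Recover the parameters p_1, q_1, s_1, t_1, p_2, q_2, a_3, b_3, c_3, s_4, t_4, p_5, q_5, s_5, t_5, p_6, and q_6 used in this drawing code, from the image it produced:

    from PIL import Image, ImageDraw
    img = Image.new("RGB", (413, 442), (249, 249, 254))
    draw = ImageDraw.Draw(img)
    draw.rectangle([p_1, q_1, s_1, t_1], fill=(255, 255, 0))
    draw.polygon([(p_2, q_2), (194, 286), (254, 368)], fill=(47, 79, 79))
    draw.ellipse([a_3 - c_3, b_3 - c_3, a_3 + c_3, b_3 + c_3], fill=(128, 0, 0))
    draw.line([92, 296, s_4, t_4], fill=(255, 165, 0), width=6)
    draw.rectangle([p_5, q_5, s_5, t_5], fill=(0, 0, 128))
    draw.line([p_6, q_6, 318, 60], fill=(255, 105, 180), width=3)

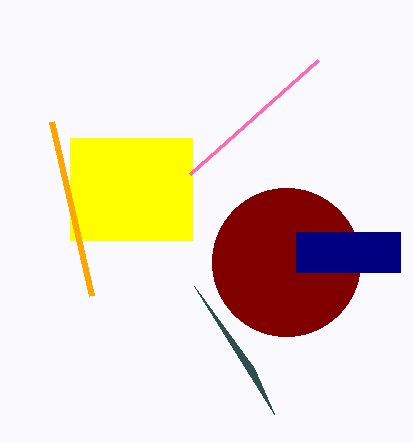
p_1 = 70; q_1 = 138; s_1 = 192; t_1 = 240; p_2 = 274; q_2 = 414; a_3 = 286; b_3 = 262; c_3 = 74; s_4 = 52; t_4 = 122; p_5 = 296; q_5 = 232; s_5 = 400; t_5 = 272; p_6 = 190; q_6 = 174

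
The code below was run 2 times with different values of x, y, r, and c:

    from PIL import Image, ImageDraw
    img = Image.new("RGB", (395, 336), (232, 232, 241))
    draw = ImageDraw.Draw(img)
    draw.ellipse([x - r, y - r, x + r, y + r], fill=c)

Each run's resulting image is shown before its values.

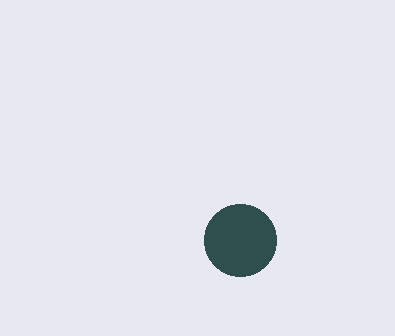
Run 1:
x = 240
y = 240
r = 36
c = 'darkslategray'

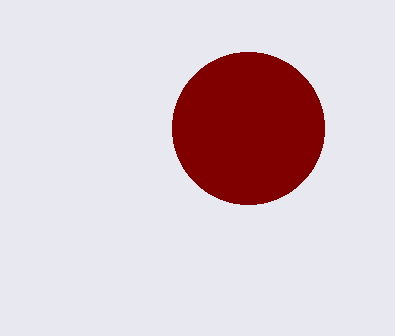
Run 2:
x = 248; y = 128; r = 76; c = 'maroon'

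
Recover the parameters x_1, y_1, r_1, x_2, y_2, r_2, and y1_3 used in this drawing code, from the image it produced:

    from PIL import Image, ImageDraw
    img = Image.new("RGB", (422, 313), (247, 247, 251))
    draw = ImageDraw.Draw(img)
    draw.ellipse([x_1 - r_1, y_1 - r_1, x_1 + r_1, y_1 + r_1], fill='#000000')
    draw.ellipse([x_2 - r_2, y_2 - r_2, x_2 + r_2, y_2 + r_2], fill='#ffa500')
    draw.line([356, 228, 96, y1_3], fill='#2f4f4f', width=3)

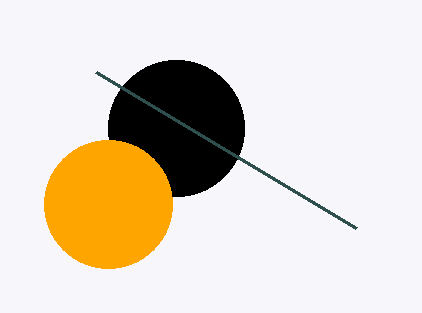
x_1 = 176
y_1 = 128
r_1 = 68
x_2 = 108
y_2 = 204
r_2 = 64
y1_3 = 72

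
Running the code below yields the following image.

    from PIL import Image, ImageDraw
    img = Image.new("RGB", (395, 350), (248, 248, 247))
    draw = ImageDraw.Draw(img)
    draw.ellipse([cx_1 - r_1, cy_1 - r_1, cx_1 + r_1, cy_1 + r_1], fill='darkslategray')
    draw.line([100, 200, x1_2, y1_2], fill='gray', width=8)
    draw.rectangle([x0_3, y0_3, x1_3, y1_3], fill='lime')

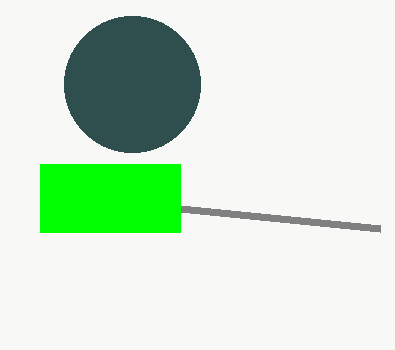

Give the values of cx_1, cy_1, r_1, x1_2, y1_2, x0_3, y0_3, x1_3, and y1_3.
cx_1 = 132
cy_1 = 84
r_1 = 68
x1_2 = 380
y1_2 = 228
x0_3 = 40
y0_3 = 164
x1_3 = 180
y1_3 = 232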